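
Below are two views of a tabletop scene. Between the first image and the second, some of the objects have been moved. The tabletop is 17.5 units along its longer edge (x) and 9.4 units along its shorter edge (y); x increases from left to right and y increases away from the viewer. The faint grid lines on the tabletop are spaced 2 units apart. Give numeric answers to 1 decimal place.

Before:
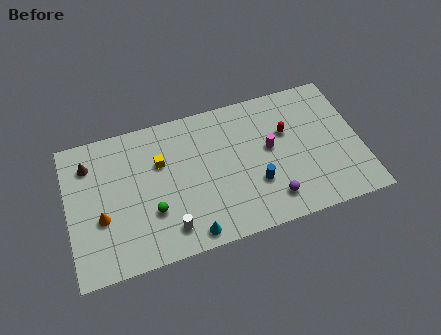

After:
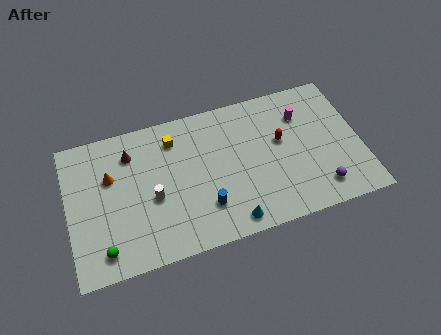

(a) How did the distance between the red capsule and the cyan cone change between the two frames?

-2.4

The distance was about 8.0 in the first image and 5.6 in the second, so they moved 2.4 units closer together.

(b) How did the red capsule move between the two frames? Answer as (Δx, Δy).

(-0.4, -0.5)

The red capsule started near (13.2, 6.0) and ended near (12.8, 5.5).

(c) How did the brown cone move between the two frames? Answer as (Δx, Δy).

(2.5, 0.0)

From the two frames, the brown cone sits at roughly (1.4, 7.3) before and (3.9, 7.3) after.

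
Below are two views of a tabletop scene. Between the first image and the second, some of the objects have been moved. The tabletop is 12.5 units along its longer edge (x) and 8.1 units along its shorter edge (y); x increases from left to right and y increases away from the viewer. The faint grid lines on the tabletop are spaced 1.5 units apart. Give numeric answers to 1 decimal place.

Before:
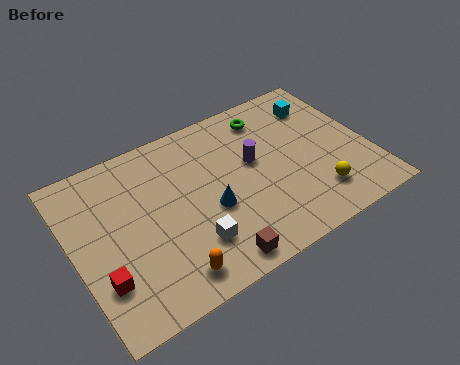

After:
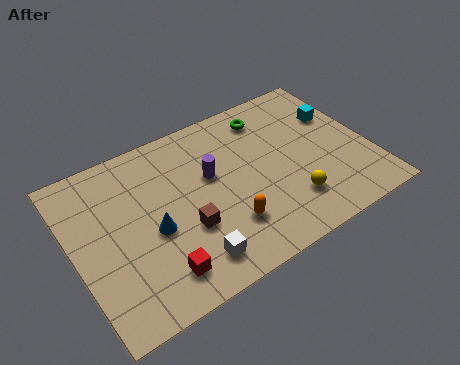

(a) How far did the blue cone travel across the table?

2.4

The blue cone moved from about (5.6, 3.3) to (3.2, 3.5), a distance of √(2.4² + 0.2²) ≈ 2.4.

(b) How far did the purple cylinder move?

1.8

From (7.7, 4.7) to (5.9, 4.9), the purple cylinder covered √(1.8² + 0.2²) ≈ 1.8 units.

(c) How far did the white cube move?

0.7

The white cube moved from about (4.6, 2.1) to (4.4, 1.4), a distance of √(0.2² + 0.7²) ≈ 0.7.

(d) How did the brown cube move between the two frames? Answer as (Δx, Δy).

(-0.8, 2.0)

The brown cube started near (5.3, 0.9) and ended near (4.5, 2.9).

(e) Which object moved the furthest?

the orange capsule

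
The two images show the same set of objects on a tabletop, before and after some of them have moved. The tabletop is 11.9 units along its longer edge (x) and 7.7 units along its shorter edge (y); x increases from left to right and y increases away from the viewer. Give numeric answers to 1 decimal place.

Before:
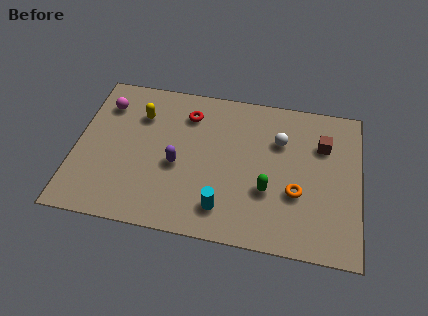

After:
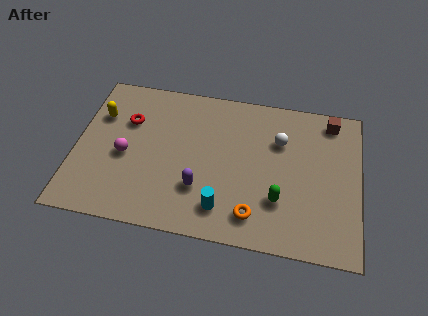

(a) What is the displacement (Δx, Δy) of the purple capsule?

(1.0, -1.0)

The purple capsule was at about (4.3, 3.3) and moved to about (5.3, 2.3).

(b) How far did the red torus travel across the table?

2.6

From (4.6, 6.0) to (2.1, 5.2), the red torus covered √(2.5² + 0.8²) ≈ 2.6 units.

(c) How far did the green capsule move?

0.6

The green capsule was near (8.1, 2.7) before and (8.6, 2.3) after, so it travelled √(0.5² + 0.4²) ≈ 0.6 units.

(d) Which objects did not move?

the white sphere and the cyan cylinder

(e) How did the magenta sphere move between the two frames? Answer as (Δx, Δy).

(1.0, -2.5)

The magenta sphere started near (1.1, 5.9) and ended near (2.1, 3.4).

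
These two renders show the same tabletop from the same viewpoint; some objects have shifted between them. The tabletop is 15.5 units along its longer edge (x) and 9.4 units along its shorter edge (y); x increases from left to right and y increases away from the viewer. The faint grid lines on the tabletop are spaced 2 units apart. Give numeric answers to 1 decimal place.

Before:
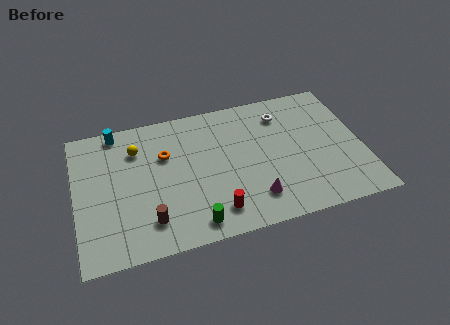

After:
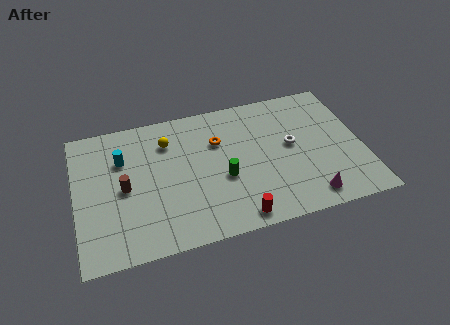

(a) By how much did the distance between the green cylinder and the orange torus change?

-2.5

They were about 5.1 units apart before and 2.6 after — 2.5 units closer together.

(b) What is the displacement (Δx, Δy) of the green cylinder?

(1.8, 2.6)

The green cylinder was at about (6.1, 1.2) and moved to about (7.9, 3.8).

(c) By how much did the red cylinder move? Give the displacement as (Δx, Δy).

(1.1, -0.7)

The red cylinder started near (7.3, 1.7) and ended near (8.4, 1.0).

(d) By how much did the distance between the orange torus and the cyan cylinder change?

+1.8

The distance was about 3.4 in the first image and 5.2 in the second, so they moved 1.8 units further apart.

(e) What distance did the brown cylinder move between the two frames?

2.8

The brown cylinder moved from about (3.8, 2.0) to (2.6, 4.5), a distance of √(1.2² + 2.5²) ≈ 2.8.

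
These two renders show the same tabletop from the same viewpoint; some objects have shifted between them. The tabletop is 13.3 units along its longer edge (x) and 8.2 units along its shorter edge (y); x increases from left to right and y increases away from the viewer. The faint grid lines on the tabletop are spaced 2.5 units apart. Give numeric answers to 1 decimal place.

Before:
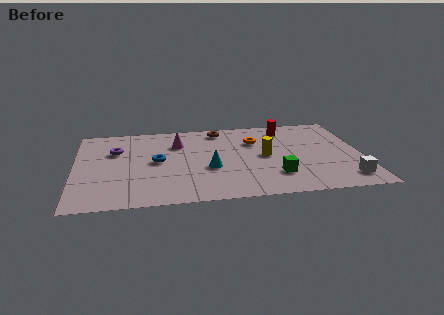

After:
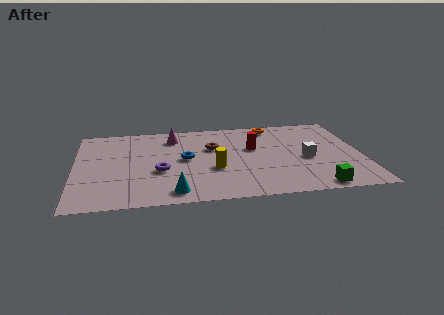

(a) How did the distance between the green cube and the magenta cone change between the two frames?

+2.8

Before: roughly 5.8 units apart; after: 8.6. That's 2.8 units further apart.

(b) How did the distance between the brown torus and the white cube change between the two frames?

-3.4

They were about 8.0 units apart before and 4.6 after — 3.4 units closer together.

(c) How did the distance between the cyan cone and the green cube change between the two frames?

+3.3

Before: roughly 3.2 units apart; after: 6.5. That's 3.3 units further apart.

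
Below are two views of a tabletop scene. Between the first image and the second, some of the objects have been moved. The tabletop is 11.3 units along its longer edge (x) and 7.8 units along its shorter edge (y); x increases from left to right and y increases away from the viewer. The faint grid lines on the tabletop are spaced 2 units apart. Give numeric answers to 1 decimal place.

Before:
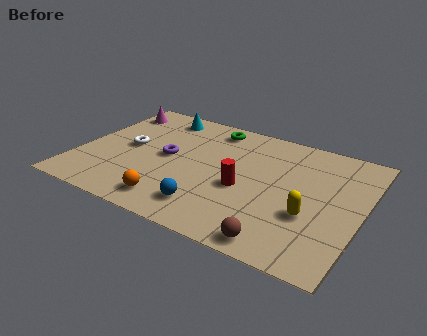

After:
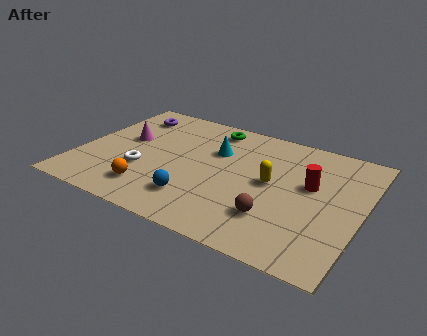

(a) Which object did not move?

the green torus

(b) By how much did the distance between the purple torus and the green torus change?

+0.4

Before: roughly 3.0 units apart; after: 3.4. That's 0.4 units further apart.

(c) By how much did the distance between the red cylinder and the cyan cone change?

-1.3

They were about 5.2 units apart before and 3.9 after — 1.3 units closer together.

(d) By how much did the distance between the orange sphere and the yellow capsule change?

-0.3

The distance was about 5.4 in the first image and 5.1 in the second, so they moved 0.3 units closer together.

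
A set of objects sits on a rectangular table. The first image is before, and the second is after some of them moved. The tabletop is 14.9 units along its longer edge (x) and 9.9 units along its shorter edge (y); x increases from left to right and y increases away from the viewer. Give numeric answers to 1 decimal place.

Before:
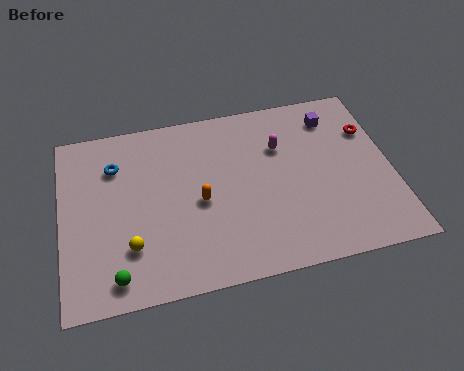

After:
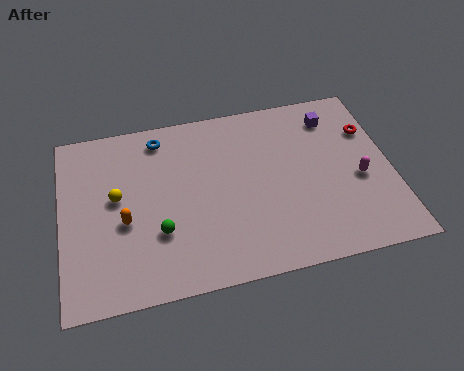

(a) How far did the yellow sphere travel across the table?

2.8

From (3.0, 2.7) to (2.5, 5.5), the yellow sphere covered √(0.5² + 2.8²) ≈ 2.8 units.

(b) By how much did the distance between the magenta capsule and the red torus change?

-1.3

The distance was about 4.1 in the first image and 2.8 in the second, so they moved 1.3 units closer together.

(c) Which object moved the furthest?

the magenta capsule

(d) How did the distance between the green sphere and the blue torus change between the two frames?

-0.7

Before: roughly 6.0 units apart; after: 5.3. That's 0.7 units closer together.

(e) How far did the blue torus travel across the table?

2.4

The blue torus moved from about (2.5, 7.3) to (4.6, 8.5), a distance of √(2.1² + 1.2²) ≈ 2.4.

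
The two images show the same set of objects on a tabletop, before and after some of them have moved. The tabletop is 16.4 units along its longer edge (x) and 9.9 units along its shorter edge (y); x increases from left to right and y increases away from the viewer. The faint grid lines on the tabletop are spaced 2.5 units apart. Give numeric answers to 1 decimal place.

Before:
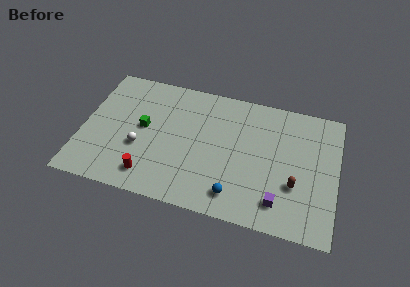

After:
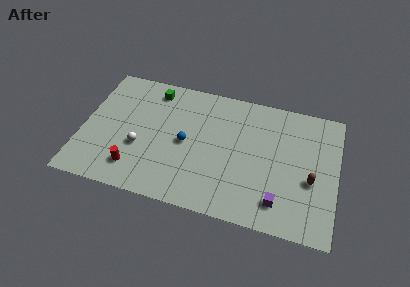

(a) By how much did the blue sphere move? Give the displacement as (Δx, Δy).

(-3.4, 3.1)

The blue sphere started near (10.1, 1.7) and ended near (6.7, 4.8).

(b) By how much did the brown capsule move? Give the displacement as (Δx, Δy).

(1.0, 0.6)

From the two frames, the brown capsule sits at roughly (13.8, 3.4) before and (14.8, 4.0) after.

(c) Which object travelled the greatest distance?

the blue sphere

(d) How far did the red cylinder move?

1.0

The red cylinder was near (4.6, 1.7) before and (3.6, 2.0) after, so it travelled √(1.0² + 0.3²) ≈ 1.0 units.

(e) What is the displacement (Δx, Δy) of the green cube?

(0.4, 3.1)

The green cube was at about (3.9, 5.3) and moved to about (4.3, 8.4).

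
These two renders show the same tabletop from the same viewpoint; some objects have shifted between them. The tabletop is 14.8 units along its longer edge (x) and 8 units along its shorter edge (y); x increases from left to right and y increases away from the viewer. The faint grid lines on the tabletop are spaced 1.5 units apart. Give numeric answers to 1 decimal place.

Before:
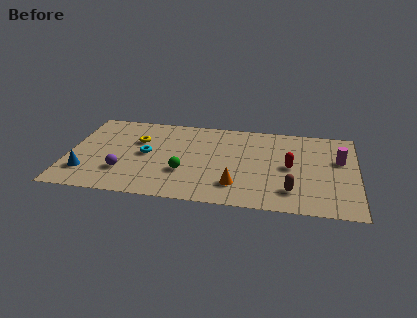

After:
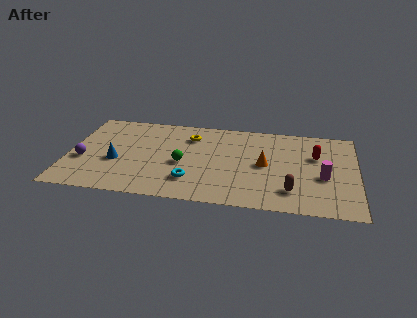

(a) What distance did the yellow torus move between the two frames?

2.8

From (3.5, 5.3) to (6.2, 6.1), the yellow torus covered √(2.7² + 0.8²) ≈ 2.8 units.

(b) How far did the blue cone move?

1.9

The blue cone moved from about (1.0, 2.0) to (2.5, 3.2), a distance of √(1.5² + 1.2²) ≈ 1.9.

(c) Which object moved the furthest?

the cyan torus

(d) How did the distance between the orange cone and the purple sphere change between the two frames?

+3.5

They were about 5.8 units apart before and 9.3 after — 3.5 units further apart.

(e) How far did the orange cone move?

2.5

From (8.7, 1.9) to (10.1, 4.0), the orange cone covered √(1.4² + 2.1²) ≈ 2.5 units.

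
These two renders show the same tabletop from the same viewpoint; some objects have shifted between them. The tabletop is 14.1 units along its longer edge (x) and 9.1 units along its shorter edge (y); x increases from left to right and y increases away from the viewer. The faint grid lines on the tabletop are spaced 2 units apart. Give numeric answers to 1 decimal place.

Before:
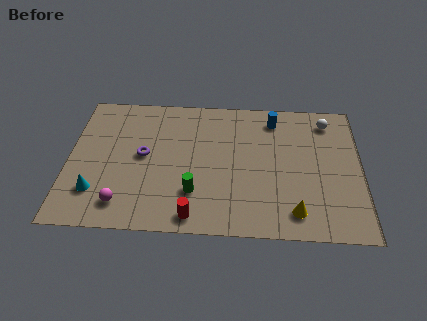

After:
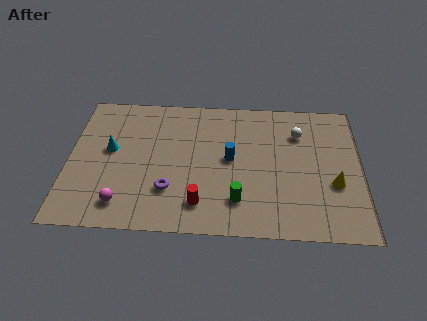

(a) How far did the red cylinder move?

0.9

The red cylinder moved from about (6.1, 1.0) to (6.4, 1.8), a distance of √(0.3² + 0.8²) ≈ 0.9.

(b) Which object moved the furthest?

the blue cylinder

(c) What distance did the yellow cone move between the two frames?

2.7

The yellow cone was near (10.9, 1.5) before and (12.8, 3.4) after, so it travelled √(1.9² + 1.9²) ≈ 2.7 units.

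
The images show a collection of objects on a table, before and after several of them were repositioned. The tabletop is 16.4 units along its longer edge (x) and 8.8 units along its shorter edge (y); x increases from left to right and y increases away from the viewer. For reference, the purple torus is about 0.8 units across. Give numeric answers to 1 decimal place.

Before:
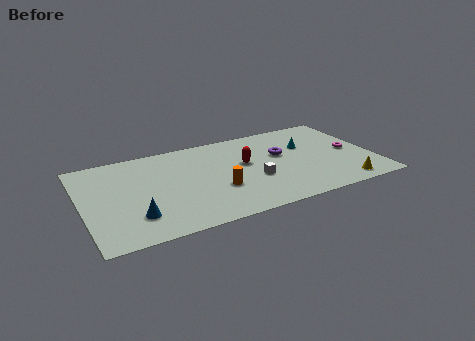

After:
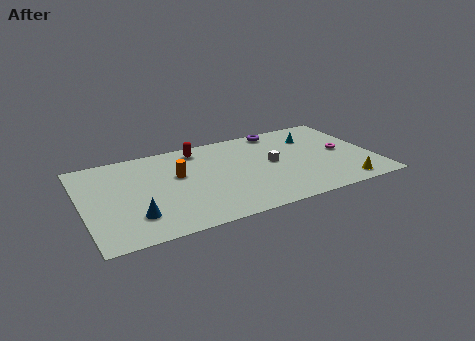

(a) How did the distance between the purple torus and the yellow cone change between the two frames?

+2.2

They were about 5.2 units apart before and 7.4 after — 2.2 units further apart.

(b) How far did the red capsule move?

3.4

From (9.2, 5.1) to (6.8, 7.5), the red capsule covered √(2.4² + 2.4²) ≈ 3.4 units.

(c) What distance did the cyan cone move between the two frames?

0.9

The cyan cone moved from about (12.8, 5.7) to (13.3, 6.5), a distance of √(0.5² + 0.8²) ≈ 0.9.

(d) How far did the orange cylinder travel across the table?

3.0

The orange cylinder was near (7.4, 3.1) before and (5.4, 5.3) after, so it travelled √(2.0² + 2.2²) ≈ 3.0 units.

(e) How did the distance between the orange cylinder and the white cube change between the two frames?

+3.2

Before: roughly 2.1 units apart; after: 5.3. That's 3.2 units further apart.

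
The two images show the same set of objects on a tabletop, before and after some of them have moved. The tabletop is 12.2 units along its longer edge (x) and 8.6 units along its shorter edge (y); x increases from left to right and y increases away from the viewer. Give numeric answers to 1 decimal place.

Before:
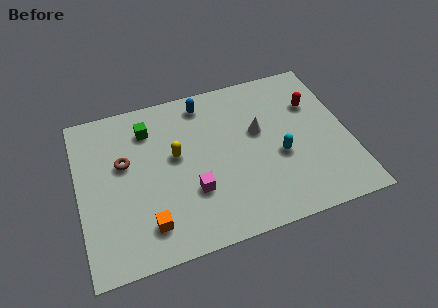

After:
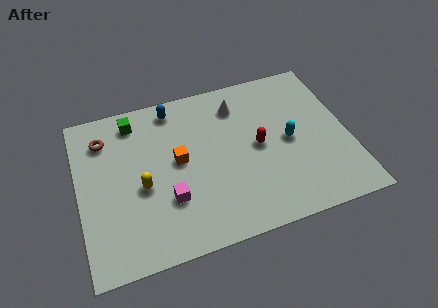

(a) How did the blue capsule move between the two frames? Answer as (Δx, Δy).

(-1.4, 0.1)

From the two frames, the blue capsule sits at roughly (5.9, 7.4) before and (4.5, 7.5) after.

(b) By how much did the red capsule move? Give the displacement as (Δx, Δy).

(-2.7, -1.6)

The red capsule started near (10.8, 5.9) and ended near (8.1, 4.3).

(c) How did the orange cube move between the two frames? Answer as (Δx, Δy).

(1.6, 2.9)

The orange cube started near (2.9, 1.7) and ended near (4.5, 4.6).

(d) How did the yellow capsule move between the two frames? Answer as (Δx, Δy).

(-1.6, -1.2)

The yellow capsule started near (4.4, 4.9) and ended near (2.8, 3.7).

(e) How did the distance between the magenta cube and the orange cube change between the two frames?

-0.4

The distance was about 2.4 in the first image and 2.0 in the second, so they moved 0.4 units closer together.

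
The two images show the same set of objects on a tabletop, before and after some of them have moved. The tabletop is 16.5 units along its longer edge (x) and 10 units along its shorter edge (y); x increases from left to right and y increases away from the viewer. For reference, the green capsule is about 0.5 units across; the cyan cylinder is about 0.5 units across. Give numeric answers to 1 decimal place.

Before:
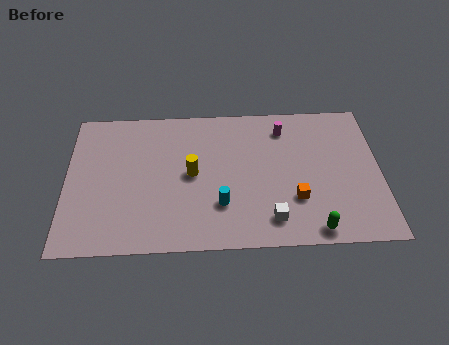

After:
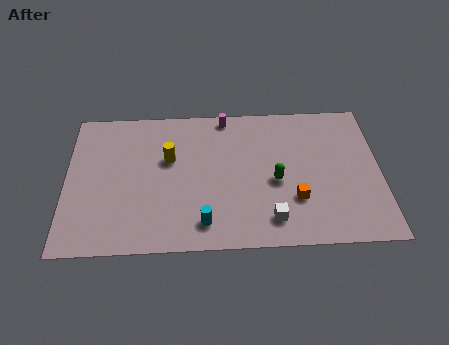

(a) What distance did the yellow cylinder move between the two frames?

1.6

The yellow cylinder was near (6.6, 5.1) before and (5.4, 6.2) after, so it travelled √(1.2² + 1.1²) ≈ 1.6 units.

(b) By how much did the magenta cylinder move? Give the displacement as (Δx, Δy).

(-3.1, 1.0)

The magenta cylinder was at about (11.5, 8.1) and moved to about (8.4, 9.1).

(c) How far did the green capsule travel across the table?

3.9

The green capsule moved from about (12.9, 1.0) to (11.0, 4.4), a distance of √(1.9² + 3.4²) ≈ 3.9.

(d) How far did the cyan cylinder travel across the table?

1.5

The cyan cylinder was near (8.1, 2.9) before and (7.2, 1.7) after, so it travelled √(0.9² + 1.2²) ≈ 1.5 units.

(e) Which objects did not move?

the white cube and the orange cube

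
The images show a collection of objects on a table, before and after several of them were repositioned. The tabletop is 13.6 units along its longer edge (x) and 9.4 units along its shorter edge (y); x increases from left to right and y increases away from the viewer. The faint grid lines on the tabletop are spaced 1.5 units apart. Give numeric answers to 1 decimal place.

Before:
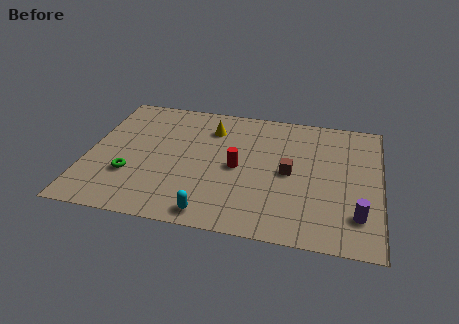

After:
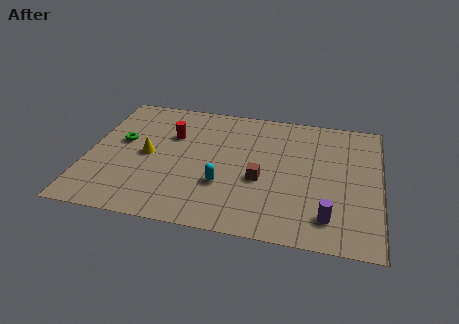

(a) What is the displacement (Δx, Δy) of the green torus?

(-0.6, 2.4)

The green torus was at about (2.1, 3.0) and moved to about (1.5, 5.4).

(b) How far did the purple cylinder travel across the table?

1.4

From (12.6, 2.2) to (11.3, 1.8), the purple cylinder covered √(1.3² + 0.4²) ≈ 1.4 units.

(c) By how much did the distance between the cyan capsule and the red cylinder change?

+0.5

They were about 3.6 units apart before and 4.1 after — 0.5 units further apart.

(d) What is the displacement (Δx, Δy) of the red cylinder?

(-3.2, 1.8)

From the two frames, the red cylinder sits at roughly (7.0, 4.5) before and (3.8, 6.3) after.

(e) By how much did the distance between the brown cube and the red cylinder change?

+2.6

Before: roughly 2.4 units apart; after: 5.0. That's 2.6 units further apart.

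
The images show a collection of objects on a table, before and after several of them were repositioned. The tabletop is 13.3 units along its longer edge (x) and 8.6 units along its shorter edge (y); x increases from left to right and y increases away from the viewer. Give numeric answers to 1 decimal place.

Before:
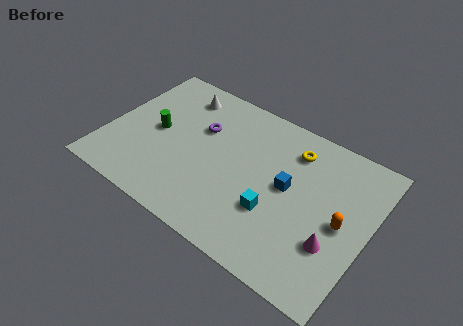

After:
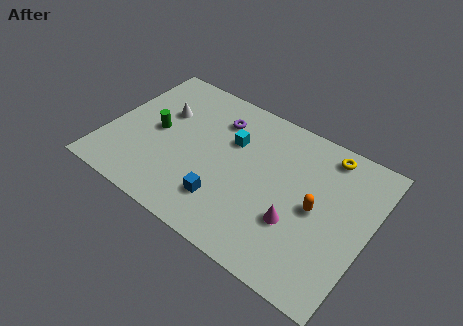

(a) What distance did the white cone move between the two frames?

1.6

The white cone was near (3.1, 7.1) before and (2.5, 5.6) after, so it travelled √(0.6² + 1.5²) ≈ 1.6 units.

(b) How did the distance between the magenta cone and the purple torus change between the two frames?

-1.8

They were about 7.8 units apart before and 6.0 after — 1.8 units closer together.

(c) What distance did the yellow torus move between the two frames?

1.7

From (9.1, 6.8) to (10.7, 7.5), the yellow torus covered √(1.6² + 0.7²) ≈ 1.7 units.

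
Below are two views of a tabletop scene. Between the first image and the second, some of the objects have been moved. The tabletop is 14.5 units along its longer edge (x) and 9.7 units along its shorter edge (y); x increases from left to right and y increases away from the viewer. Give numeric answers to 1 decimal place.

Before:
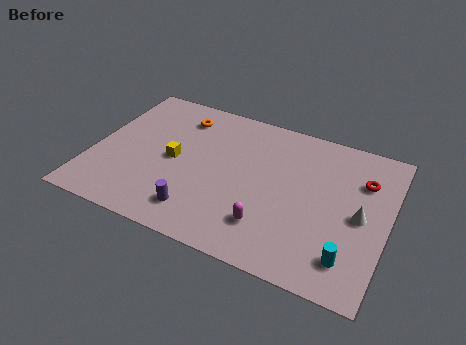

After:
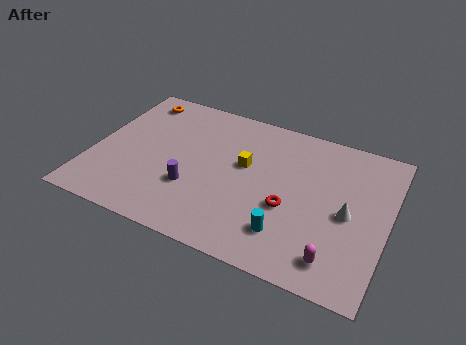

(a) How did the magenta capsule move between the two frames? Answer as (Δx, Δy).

(3.3, -0.7)

The magenta capsule started near (9.0, 2.3) and ended near (12.3, 1.6).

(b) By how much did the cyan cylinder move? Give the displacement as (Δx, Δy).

(-3.0, 0.3)

The cyan cylinder started near (12.9, 1.9) and ended near (9.9, 2.2).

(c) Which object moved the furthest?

the red torus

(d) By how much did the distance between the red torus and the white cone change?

+0.6

Before: roughly 2.3 units apart; after: 2.9. That's 0.6 units further apart.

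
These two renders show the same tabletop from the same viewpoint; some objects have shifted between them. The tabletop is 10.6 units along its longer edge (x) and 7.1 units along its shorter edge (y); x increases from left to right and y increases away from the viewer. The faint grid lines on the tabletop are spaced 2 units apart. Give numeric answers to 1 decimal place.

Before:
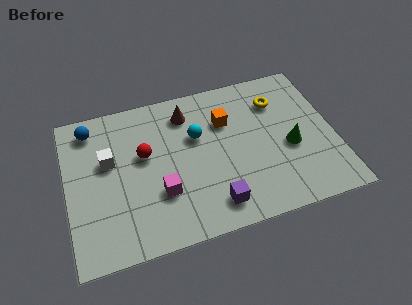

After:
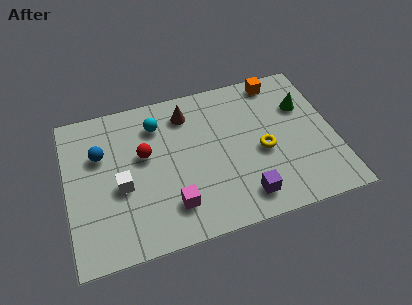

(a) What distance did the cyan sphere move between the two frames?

1.8

From (5.2, 4.5) to (3.7, 5.5), the cyan sphere covered √(1.5² + 1.0²) ≈ 1.8 units.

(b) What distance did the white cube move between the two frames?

1.4

The white cube moved from about (1.7, 4.3) to (2.1, 3.0), a distance of √(0.4² + 1.3²) ≈ 1.4.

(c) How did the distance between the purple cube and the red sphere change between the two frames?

+0.9

The distance was about 3.9 in the first image and 4.8 in the second, so they moved 0.9 units further apart.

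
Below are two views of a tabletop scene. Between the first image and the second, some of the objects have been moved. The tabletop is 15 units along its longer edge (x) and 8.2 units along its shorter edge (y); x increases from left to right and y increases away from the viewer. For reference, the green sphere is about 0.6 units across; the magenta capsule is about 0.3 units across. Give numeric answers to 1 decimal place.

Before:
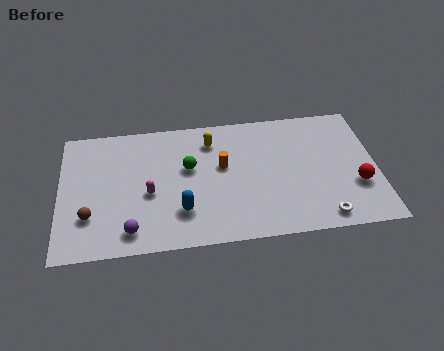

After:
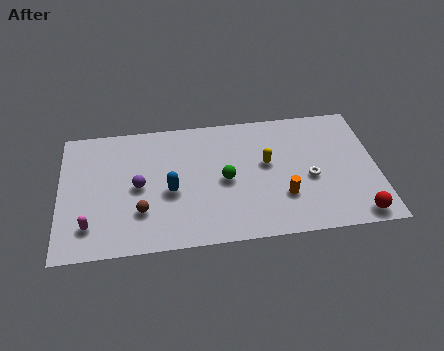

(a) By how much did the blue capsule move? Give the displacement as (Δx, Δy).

(-0.5, 1.3)

The blue capsule was at about (5.7, 2.2) and moved to about (5.2, 3.5).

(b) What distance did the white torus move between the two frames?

2.5

From (12.3, 1.0) to (11.8, 3.5), the white torus covered √(0.5² + 2.5²) ≈ 2.5 units.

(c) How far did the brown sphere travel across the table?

2.4

From (1.4, 2.4) to (3.8, 2.4), the brown sphere covered √(2.4² + 0.0²) ≈ 2.4 units.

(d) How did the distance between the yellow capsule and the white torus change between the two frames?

-5.2

Before: roughly 7.5 units apart; after: 2.3. That's 5.2 units closer together.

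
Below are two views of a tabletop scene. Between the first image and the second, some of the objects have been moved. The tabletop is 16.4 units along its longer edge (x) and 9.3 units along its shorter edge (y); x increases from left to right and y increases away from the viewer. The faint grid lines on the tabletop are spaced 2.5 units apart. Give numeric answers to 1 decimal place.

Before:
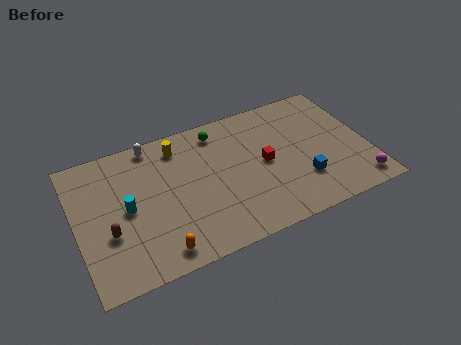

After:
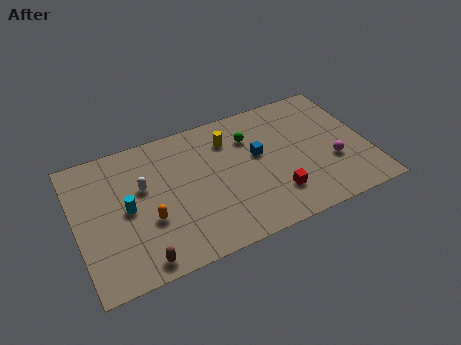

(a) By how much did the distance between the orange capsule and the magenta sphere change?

-0.9

They were about 11.3 units apart before and 10.4 after — 0.9 units closer together.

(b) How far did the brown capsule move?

2.8

From (1.7, 3.4) to (3.2, 1.0), the brown capsule covered √(1.5² + 2.4²) ≈ 2.8 units.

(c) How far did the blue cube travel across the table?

3.5

The blue cube was near (12.5, 2.7) before and (10.3, 5.4) after, so it travelled √(2.2² + 2.7²) ≈ 3.5 units.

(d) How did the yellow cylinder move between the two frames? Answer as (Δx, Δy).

(2.8, -0.6)

The yellow cylinder started near (6.0, 7.7) and ended near (8.8, 7.1).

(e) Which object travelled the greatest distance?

the blue cube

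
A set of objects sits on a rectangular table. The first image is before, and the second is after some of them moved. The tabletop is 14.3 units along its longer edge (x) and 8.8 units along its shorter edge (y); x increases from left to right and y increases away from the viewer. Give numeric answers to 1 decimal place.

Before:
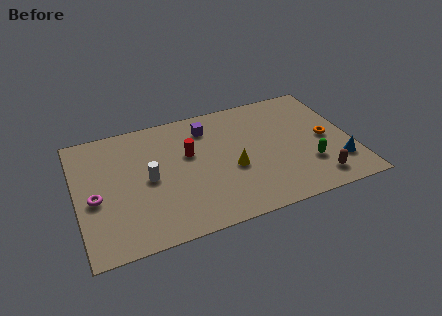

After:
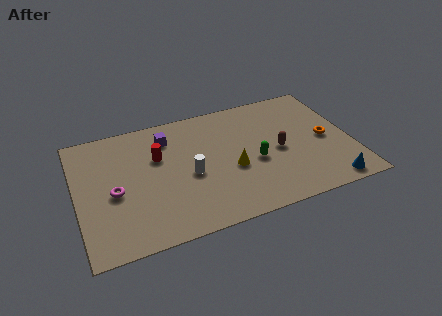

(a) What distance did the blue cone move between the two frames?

1.4

From (13.4, 2.2) to (12.8, 0.9), the blue cone covered √(0.6² + 1.3²) ≈ 1.4 units.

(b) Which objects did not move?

the orange torus and the yellow cone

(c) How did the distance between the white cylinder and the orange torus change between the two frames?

-2.1

The distance was about 9.3 in the first image and 7.2 in the second, so they moved 2.1 units closer together.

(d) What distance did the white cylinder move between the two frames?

2.1

From (3.7, 4.3) to (5.8, 3.9), the white cylinder covered √(2.1² + 0.4²) ≈ 2.1 units.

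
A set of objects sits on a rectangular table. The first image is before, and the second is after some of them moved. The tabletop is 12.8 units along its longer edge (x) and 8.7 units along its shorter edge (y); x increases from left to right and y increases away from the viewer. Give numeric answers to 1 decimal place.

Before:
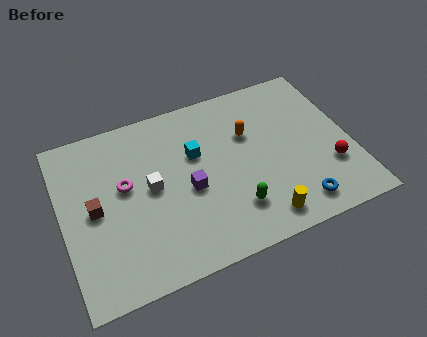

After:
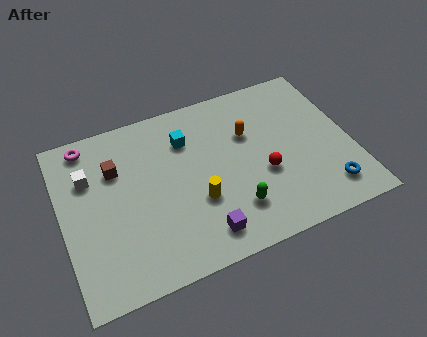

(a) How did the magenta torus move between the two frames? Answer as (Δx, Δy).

(-1.4, 2.7)

The magenta torus started near (2.8, 5.0) and ended near (1.4, 7.7).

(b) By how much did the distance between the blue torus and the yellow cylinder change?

+4.2

Before: roughly 1.6 units apart; after: 5.8. That's 4.2 units further apart.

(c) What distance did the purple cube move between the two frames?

2.4

The purple cube moved from about (5.5, 3.8) to (5.8, 1.4), a distance of √(0.3² + 2.4²) ≈ 2.4.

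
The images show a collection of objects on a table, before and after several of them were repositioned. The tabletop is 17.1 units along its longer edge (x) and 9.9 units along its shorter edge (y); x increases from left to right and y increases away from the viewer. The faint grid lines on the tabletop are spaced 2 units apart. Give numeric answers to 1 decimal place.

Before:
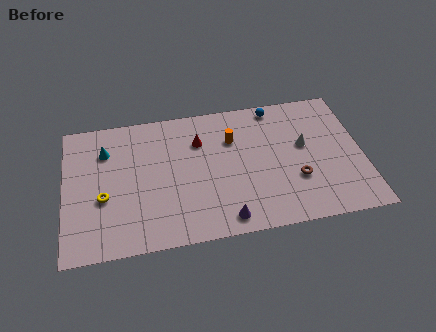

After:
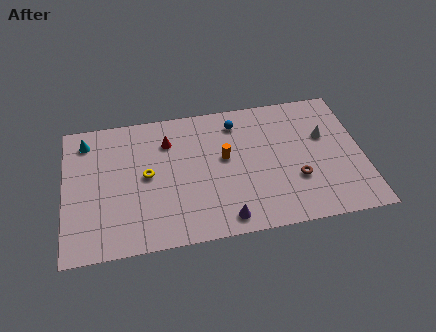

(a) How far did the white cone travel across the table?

1.3

The white cone moved from about (13.8, 5.7) to (15.0, 6.2), a distance of √(1.2² + 0.5²) ≈ 1.3.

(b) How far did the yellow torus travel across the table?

2.8

From (2.2, 3.9) to (4.7, 5.1), the yellow torus covered √(2.5² + 1.2²) ≈ 2.8 units.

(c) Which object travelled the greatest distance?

the yellow torus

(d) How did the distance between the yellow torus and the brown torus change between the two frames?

-2.3

The distance was about 11.0 in the first image and 8.7 in the second, so they moved 2.3 units closer together.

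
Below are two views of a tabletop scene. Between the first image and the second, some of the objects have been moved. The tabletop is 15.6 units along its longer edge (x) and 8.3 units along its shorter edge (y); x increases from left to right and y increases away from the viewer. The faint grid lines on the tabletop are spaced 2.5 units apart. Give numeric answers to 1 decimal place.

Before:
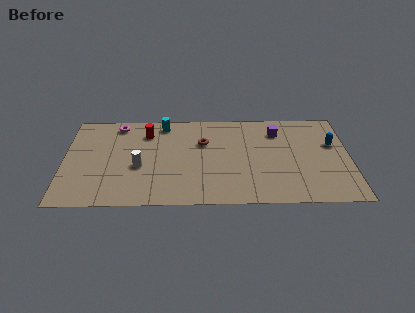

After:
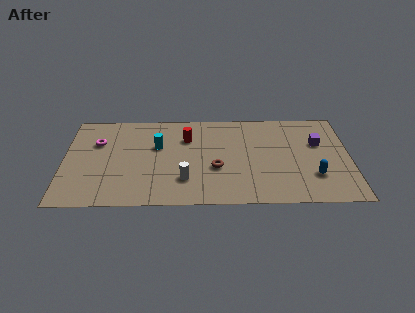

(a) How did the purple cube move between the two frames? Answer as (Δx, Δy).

(2.2, -1.1)

The purple cube was at about (11.7, 6.4) and moved to about (13.9, 5.3).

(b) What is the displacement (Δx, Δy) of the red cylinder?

(2.2, -0.5)

The red cylinder was at about (4.5, 6.4) and moved to about (6.7, 5.9).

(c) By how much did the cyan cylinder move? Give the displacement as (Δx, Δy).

(-0.3, -2.0)

The cyan cylinder was at about (5.4, 7.2) and moved to about (5.1, 5.2).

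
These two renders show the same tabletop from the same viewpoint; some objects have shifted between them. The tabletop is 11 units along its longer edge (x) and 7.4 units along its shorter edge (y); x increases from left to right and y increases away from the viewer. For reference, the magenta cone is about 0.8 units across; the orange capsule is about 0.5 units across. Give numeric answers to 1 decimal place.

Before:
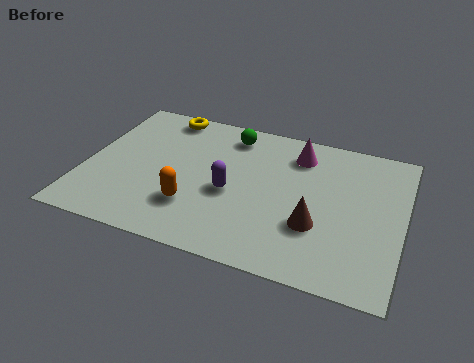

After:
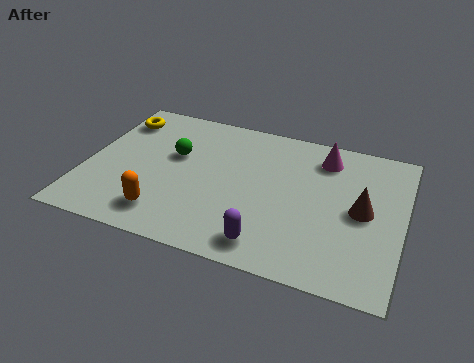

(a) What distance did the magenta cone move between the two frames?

0.9

The magenta cone moved from about (7.2, 5.9) to (8.1, 6.0), a distance of √(0.9² + 0.1²) ≈ 0.9.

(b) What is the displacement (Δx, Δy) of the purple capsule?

(1.5, -2.1)

The purple capsule started near (5.1, 3.2) and ended near (6.6, 1.1).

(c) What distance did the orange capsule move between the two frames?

1.1

From (3.9, 2.1) to (3.0, 1.4), the orange capsule covered √(0.9² + 0.7²) ≈ 1.1 units.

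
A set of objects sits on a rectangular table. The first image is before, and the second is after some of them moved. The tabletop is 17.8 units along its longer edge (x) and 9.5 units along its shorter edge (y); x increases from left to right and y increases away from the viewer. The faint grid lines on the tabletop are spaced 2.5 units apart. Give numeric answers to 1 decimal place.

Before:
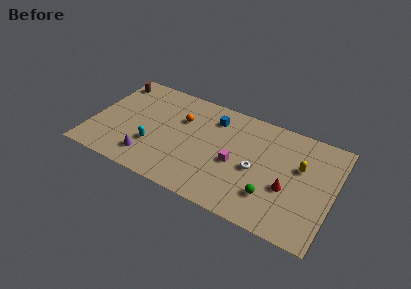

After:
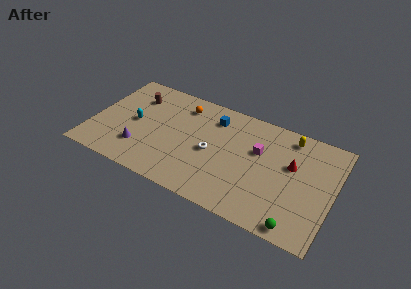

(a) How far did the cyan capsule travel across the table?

2.3

The cyan capsule moved from about (4.7, 3.1) to (3.1, 4.7), a distance of √(1.6² + 1.6²) ≈ 2.3.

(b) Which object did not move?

the blue cube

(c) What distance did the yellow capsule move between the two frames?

2.5

From (15.3, 5.9) to (14.3, 8.2), the yellow capsule covered √(1.0² + 2.3²) ≈ 2.5 units.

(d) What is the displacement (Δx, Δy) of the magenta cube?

(1.5, 1.8)

From the two frames, the magenta cube sits at roughly (10.7, 4.2) before and (12.2, 6.0) after.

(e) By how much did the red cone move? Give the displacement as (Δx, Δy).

(0.1, 2.1)

The red cone started near (14.6, 3.7) and ended near (14.7, 5.8).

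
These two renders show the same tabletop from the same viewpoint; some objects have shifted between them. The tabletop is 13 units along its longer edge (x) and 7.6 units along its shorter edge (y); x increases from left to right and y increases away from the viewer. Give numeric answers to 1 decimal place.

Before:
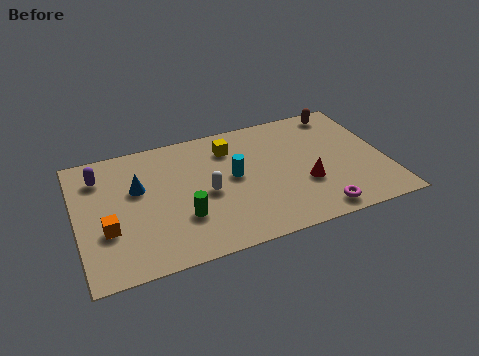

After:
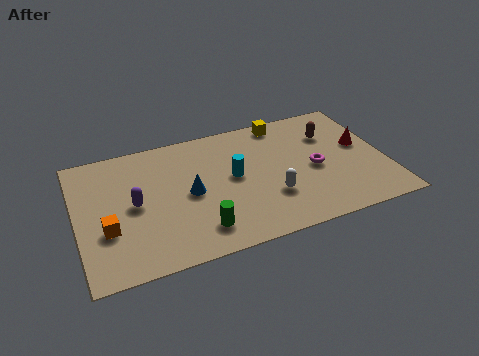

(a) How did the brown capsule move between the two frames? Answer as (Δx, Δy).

(-0.6, -1.3)

The brown capsule started near (11.5, 6.7) and ended near (10.9, 5.4).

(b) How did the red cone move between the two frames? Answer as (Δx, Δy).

(2.6, 1.6)

The red cone started near (9.5, 2.7) and ended near (12.1, 4.3).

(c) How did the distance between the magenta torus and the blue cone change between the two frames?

-2.8

They were about 8.1 units apart before and 5.3 after — 2.8 units closer together.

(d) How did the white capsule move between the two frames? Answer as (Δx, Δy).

(2.6, -1.1)

From the two frames, the white capsule sits at roughly (5.4, 3.5) before and (8.0, 2.4) after.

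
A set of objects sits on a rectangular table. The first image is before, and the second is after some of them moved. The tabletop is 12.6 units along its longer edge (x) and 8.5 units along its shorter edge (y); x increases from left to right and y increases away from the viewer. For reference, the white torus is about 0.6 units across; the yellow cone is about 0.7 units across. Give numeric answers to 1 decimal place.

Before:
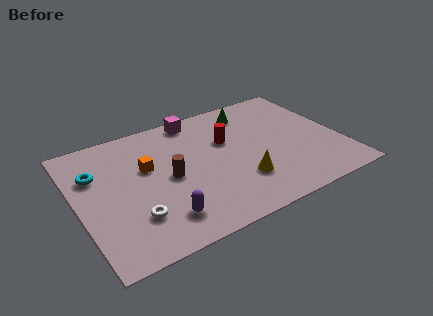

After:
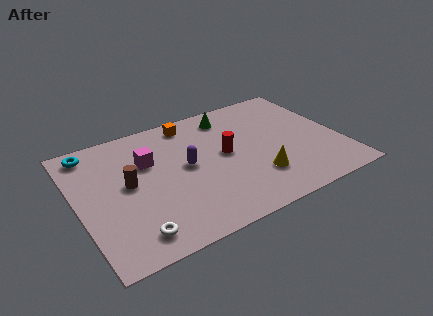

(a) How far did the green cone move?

1.0

The green cone was near (8.7, 7.0) before and (7.7, 7.1) after, so it travelled √(1.0² + 0.1²) ≈ 1.0 units.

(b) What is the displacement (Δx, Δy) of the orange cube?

(2.4, 2.2)

The orange cube was at about (3.4, 5.2) and moved to about (5.8, 7.4).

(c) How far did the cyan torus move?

1.6

The cyan torus moved from about (1.0, 5.8) to (1.0, 7.4), a distance of √(0.0² + 1.6²) ≈ 1.6.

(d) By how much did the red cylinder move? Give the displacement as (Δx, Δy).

(-0.2, -0.9)

From the two frames, the red cylinder sits at roughly (7.3, 5.4) before and (7.1, 4.5) after.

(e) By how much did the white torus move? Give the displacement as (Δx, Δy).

(-0.2, -1.0)

From the two frames, the white torus sits at roughly (2.4, 2.3) before and (2.2, 1.3) after.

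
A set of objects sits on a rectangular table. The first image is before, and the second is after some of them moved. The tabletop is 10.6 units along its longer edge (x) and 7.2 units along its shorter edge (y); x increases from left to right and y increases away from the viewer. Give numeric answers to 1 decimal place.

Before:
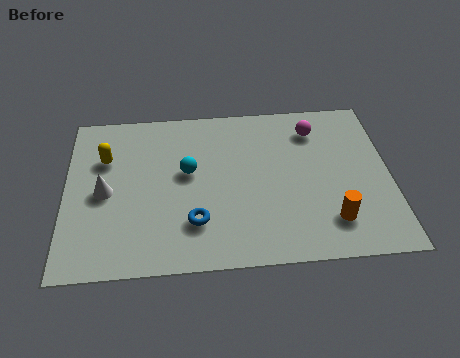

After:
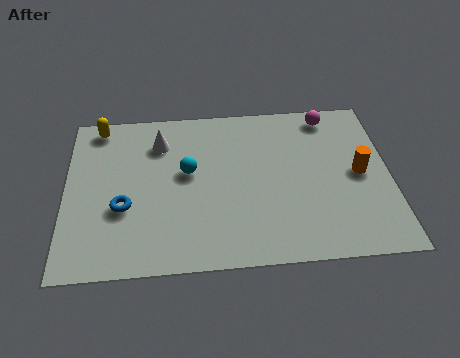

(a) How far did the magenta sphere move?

0.8

The magenta sphere was near (8.2, 5.7) before and (8.7, 6.3) after, so it travelled √(0.5² + 0.6²) ≈ 0.8 units.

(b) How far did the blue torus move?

2.4

The blue torus moved from about (4.2, 1.9) to (1.9, 2.7), a distance of √(2.3² + 0.8²) ≈ 2.4.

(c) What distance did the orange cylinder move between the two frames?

2.2

The orange cylinder was near (8.6, 1.6) before and (9.6, 3.6) after, so it travelled √(1.0² + 2.0²) ≈ 2.2 units.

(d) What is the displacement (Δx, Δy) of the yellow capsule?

(-0.2, 1.5)

The yellow capsule was at about (1.3, 4.9) and moved to about (1.1, 6.4).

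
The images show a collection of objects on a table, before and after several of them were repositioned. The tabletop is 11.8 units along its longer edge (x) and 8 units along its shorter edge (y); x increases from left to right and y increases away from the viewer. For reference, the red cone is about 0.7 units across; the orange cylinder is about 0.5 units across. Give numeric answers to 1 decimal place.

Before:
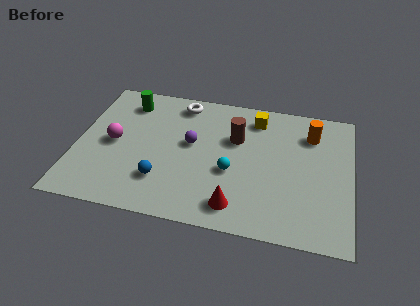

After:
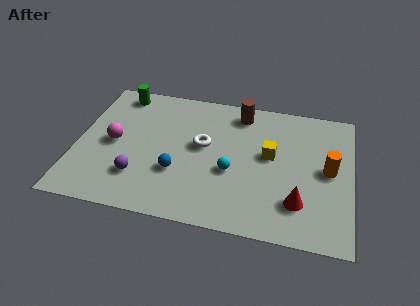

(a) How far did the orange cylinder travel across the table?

2.2

From (10.0, 6.1) to (10.8, 4.1), the orange cylinder covered √(0.8² + 2.0²) ≈ 2.2 units.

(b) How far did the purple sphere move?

3.2

From (4.9, 4.5) to (2.8, 2.1), the purple sphere covered √(2.1² + 2.4²) ≈ 3.2 units.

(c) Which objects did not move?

the cyan sphere and the magenta sphere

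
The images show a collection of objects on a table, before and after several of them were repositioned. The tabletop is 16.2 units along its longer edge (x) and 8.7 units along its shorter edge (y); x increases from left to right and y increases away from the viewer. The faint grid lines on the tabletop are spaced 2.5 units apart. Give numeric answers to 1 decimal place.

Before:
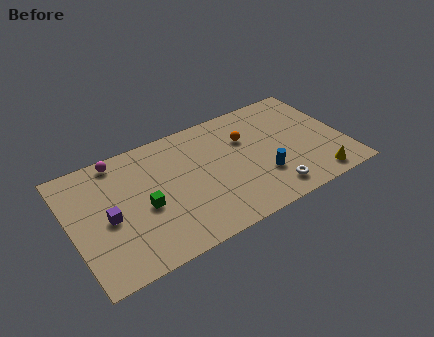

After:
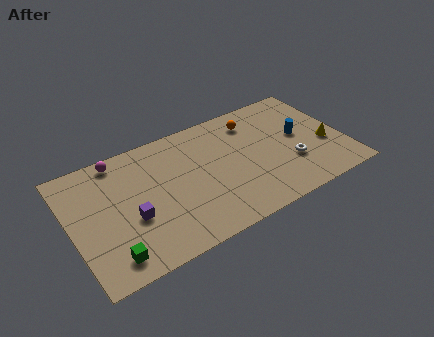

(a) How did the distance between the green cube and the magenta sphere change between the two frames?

+2.4

They were about 4.1 units apart before and 6.5 after — 2.4 units further apart.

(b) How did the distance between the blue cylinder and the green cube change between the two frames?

+5.3

The distance was about 7.0 in the first image and 12.3 in the second, so they moved 5.3 units further apart.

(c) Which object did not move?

the magenta sphere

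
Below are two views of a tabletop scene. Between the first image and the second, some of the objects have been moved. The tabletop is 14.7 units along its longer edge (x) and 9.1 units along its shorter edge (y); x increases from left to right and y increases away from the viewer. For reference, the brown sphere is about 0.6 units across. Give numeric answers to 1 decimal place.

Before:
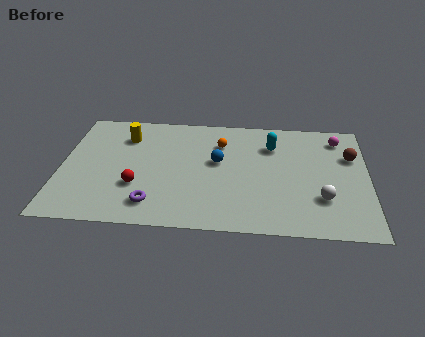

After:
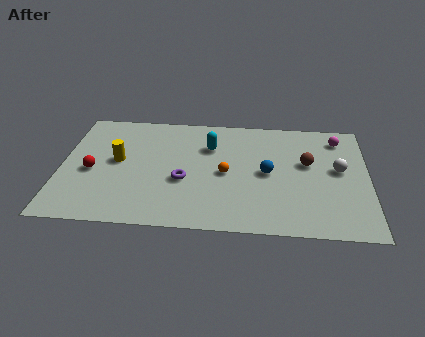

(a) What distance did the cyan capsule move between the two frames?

3.0

The cyan capsule moved from about (10.1, 6.7) to (7.1, 6.4), a distance of √(3.0² + 0.3²) ≈ 3.0.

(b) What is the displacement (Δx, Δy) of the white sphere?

(0.8, 2.3)

The white sphere was at about (12.5, 2.7) and moved to about (13.3, 5.0).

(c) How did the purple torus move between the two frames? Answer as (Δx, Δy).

(1.4, 1.9)

The purple torus started near (4.5, 1.7) and ended near (5.9, 3.6).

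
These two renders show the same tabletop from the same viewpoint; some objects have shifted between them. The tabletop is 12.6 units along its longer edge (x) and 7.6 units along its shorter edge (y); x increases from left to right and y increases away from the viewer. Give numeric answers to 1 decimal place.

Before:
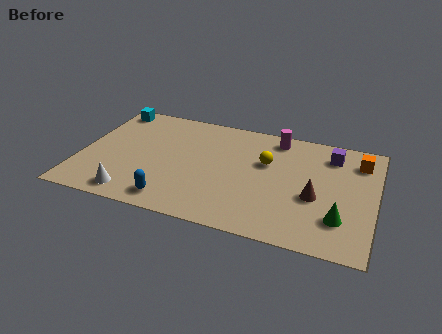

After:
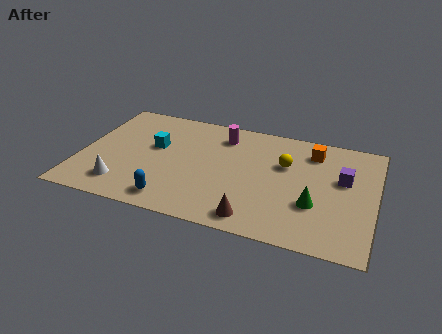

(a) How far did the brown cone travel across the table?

3.2

The brown cone was near (10.1, 3.1) before and (7.7, 1.0) after, so it travelled √(2.4² + 2.1²) ≈ 3.2 units.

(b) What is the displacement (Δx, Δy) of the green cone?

(-1.1, 0.6)

The green cone was at about (11.2, 2.0) and moved to about (10.1, 2.6).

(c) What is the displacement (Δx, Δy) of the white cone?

(-0.5, 0.5)

The white cone started near (2.5, 1.0) and ended near (2.0, 1.5).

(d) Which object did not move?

the blue capsule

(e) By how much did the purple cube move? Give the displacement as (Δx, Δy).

(0.6, -1.5)

The purple cube was at about (10.6, 6.1) and moved to about (11.2, 4.6).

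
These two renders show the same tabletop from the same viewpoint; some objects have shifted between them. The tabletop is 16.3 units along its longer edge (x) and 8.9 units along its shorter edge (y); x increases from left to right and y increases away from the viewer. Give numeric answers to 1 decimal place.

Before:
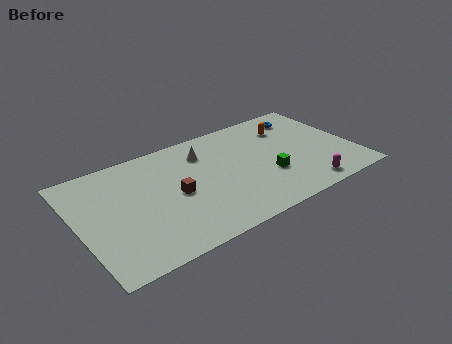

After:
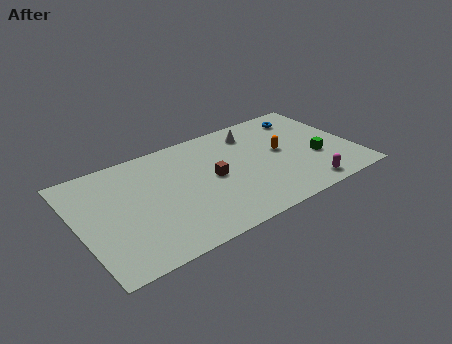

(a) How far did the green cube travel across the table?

3.0

The green cube was near (11.0, 3.1) before and (14.0, 3.3) after, so it travelled √(3.0² + 0.2²) ≈ 3.0 units.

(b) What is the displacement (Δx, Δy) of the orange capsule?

(-0.8, -1.9)

The orange capsule was at about (12.9, 6.7) and moved to about (12.1, 4.8).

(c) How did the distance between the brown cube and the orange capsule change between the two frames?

-3.5

The distance was about 7.7 in the first image and 4.2 in the second, so they moved 3.5 units closer together.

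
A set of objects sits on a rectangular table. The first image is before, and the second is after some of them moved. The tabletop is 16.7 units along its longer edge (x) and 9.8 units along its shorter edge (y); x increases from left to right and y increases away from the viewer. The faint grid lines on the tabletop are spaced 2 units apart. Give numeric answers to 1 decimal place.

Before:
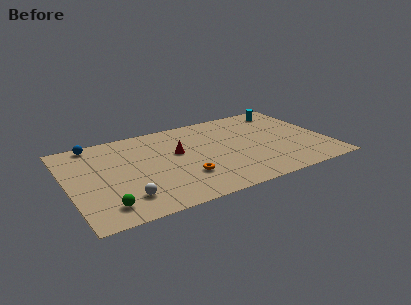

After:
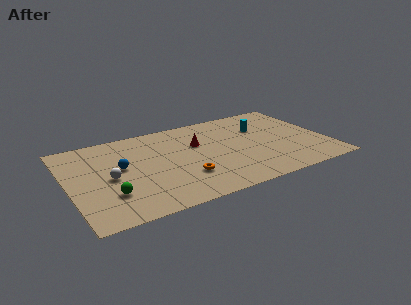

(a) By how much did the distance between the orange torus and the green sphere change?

-0.5

The distance was about 5.3 in the first image and 4.8 in the second, so they moved 0.5 units closer together.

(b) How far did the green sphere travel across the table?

1.2

The green sphere moved from about (2.0, 1.7) to (2.4, 2.8), a distance of √(0.4² + 1.1²) ≈ 1.2.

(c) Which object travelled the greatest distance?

the blue sphere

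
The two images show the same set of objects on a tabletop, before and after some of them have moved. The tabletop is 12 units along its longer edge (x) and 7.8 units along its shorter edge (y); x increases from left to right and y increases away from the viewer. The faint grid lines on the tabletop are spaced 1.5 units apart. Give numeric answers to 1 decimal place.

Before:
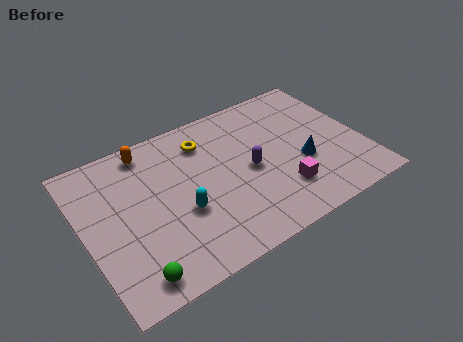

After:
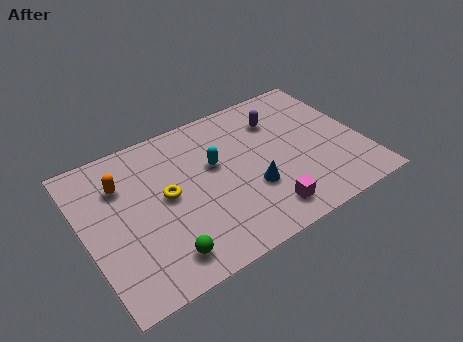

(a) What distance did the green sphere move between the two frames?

1.3

From (1.6, 1.0) to (2.9, 1.3), the green sphere covered √(1.3² + 0.3²) ≈ 1.3 units.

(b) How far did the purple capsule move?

2.6

The purple capsule was near (7.1, 3.7) before and (8.7, 5.8) after, so it travelled √(1.6² + 2.1²) ≈ 2.6 units.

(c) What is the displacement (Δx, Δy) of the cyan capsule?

(1.7, 1.7)

The cyan capsule was at about (4.0, 3.0) and moved to about (5.7, 4.7).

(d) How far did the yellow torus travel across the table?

2.8

The yellow torus moved from about (5.5, 6.1) to (3.5, 4.1), a distance of √(2.0² + 2.0²) ≈ 2.8.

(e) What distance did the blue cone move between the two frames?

2.3

The blue cone was near (9.3, 3.0) before and (7.0, 2.7) after, so it travelled √(2.3² + 0.3²) ≈ 2.3 units.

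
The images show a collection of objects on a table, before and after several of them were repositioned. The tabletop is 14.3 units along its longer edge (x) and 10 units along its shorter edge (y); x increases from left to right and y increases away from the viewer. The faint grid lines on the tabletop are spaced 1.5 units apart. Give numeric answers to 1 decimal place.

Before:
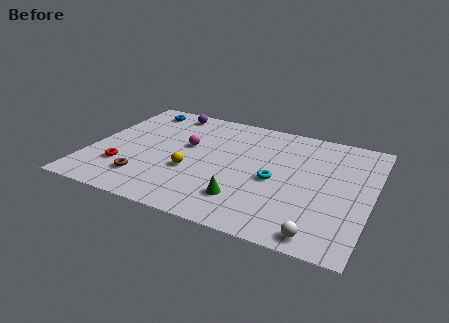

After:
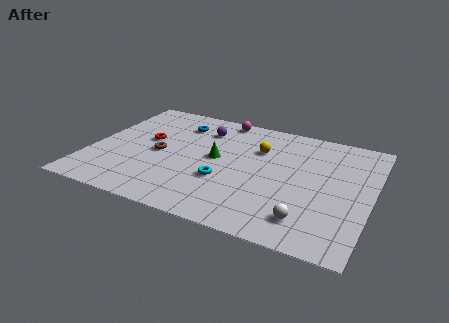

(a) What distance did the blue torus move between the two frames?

2.3

The blue torus was near (1.9, 8.6) before and (4.1, 7.8) after, so it travelled √(2.2² + 0.8²) ≈ 2.3 units.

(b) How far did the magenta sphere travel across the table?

3.5

From (4.8, 5.9) to (6.2, 9.1), the magenta sphere covered √(1.4² + 3.2²) ≈ 3.5 units.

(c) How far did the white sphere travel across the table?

1.1

From (12.1, 1.0) to (11.4, 1.9), the white sphere covered √(0.7² + 0.9²) ≈ 1.1 units.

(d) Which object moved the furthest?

the yellow sphere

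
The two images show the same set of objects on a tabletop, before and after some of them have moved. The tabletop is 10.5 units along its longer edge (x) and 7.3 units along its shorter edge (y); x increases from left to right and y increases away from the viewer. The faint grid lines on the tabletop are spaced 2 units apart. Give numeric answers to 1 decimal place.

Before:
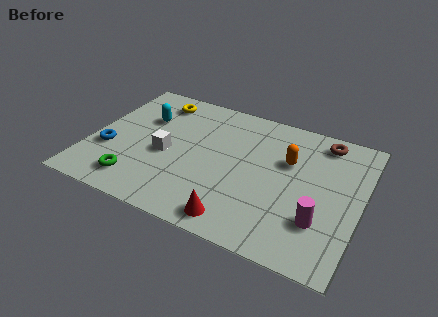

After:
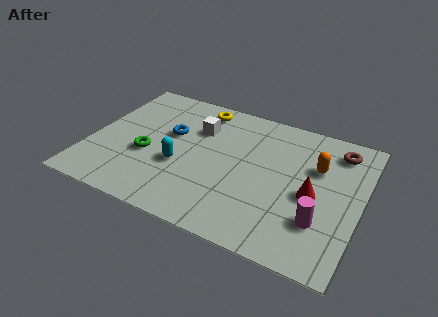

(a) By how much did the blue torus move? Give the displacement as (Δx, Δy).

(2.2, 1.8)

From the two frames, the blue torus sits at roughly (0.8, 2.6) before and (3.0, 4.4) after.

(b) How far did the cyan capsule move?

2.7

From (1.9, 4.9) to (3.6, 2.8), the cyan capsule covered √(1.7² + 2.1²) ≈ 2.7 units.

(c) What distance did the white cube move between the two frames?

2.1

The white cube moved from about (3.0, 3.2) to (4.0, 5.1), a distance of √(1.0² + 1.9²) ≈ 2.1.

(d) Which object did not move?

the magenta cylinder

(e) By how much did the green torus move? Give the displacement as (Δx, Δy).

(0.2, 1.6)

The green torus was at about (2.1, 1.3) and moved to about (2.3, 2.9).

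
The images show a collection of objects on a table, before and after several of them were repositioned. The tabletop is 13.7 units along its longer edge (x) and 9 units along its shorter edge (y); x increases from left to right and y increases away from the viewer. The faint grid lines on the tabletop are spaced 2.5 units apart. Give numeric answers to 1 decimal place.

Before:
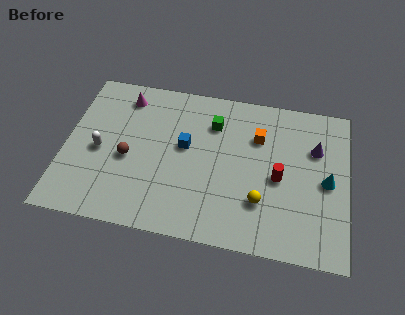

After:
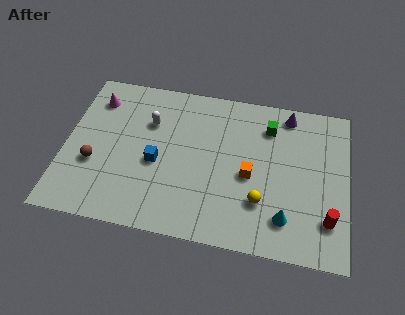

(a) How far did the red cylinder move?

3.1

From (10.4, 4.1) to (12.8, 2.2), the red cylinder covered √(2.4² + 1.9²) ≈ 3.1 units.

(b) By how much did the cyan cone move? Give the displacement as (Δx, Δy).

(-1.9, -2.4)

The cyan cone started near (12.7, 4.3) and ended near (10.8, 1.9).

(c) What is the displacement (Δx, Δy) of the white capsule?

(2.3, 2.1)

The white capsule started near (1.7, 4.1) and ended near (4.0, 6.2).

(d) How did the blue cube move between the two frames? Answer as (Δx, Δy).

(-1.3, -1.2)

The blue cube was at about (5.8, 5.1) and moved to about (4.5, 3.9).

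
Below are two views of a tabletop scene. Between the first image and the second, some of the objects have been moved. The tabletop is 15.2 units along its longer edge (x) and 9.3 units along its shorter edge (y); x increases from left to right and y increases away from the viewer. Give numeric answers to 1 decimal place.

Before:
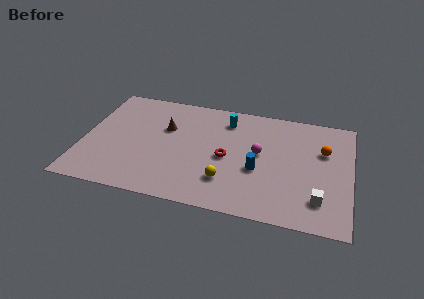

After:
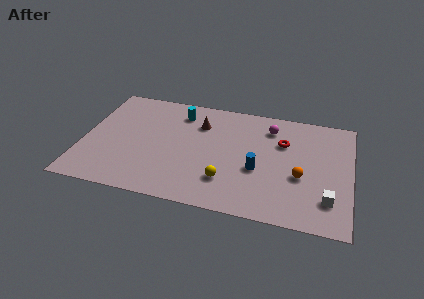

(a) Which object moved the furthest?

the red torus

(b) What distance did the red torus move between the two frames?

3.7

The red torus moved from about (8.2, 4.3) to (11.3, 6.3), a distance of √(3.1² + 2.0²) ≈ 3.7.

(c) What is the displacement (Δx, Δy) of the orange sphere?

(-1.2, -2.4)

The orange sphere started near (13.6, 6.1) and ended near (12.4, 3.7).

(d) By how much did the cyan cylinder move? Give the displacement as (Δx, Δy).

(-2.7, 0.0)

From the two frames, the cyan cylinder sits at roughly (8.0, 7.5) before and (5.3, 7.5) after.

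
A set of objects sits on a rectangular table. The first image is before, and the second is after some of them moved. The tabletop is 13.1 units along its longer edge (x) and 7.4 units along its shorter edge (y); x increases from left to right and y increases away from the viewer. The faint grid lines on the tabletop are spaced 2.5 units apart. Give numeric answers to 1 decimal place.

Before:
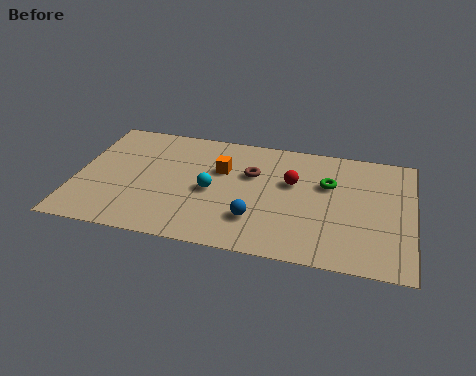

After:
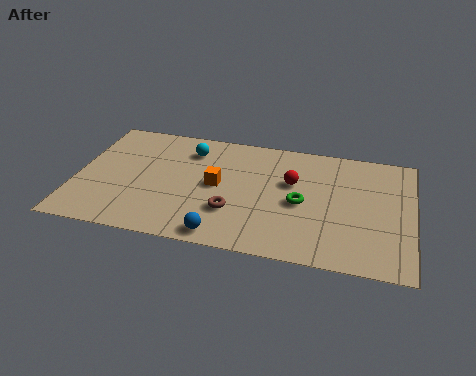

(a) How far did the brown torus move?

2.6

The brown torus was near (6.8, 4.8) before and (6.2, 2.3) after, so it travelled √(0.6² + 2.5²) ≈ 2.6 units.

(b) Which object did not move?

the red sphere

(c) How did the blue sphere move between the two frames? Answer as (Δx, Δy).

(-1.2, -1.2)

From the two frames, the blue sphere sits at roughly (7.1, 2.0) before and (5.9, 0.8) after.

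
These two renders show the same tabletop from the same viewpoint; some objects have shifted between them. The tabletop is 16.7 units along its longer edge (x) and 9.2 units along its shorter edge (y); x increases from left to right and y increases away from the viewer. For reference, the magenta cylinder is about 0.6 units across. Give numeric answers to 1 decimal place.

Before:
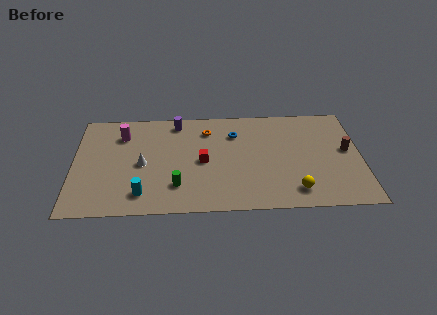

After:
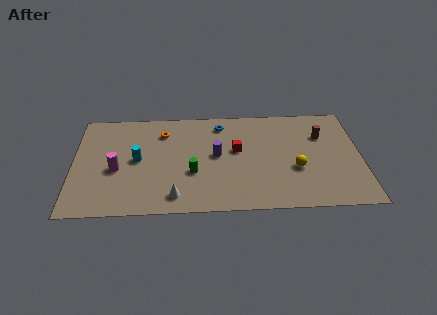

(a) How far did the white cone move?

3.5

The white cone was near (4.0, 4.3) before and (5.9, 1.4) after, so it travelled √(1.9² + 2.9²) ≈ 3.5 units.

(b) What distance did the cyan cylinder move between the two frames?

3.0

The cyan cylinder moved from about (4.0, 1.7) to (3.7, 4.7), a distance of √(0.3² + 3.0²) ≈ 3.0.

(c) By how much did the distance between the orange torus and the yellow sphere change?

+1.0

Before: roughly 7.5 units apart; after: 8.5. That's 1.0 units further apart.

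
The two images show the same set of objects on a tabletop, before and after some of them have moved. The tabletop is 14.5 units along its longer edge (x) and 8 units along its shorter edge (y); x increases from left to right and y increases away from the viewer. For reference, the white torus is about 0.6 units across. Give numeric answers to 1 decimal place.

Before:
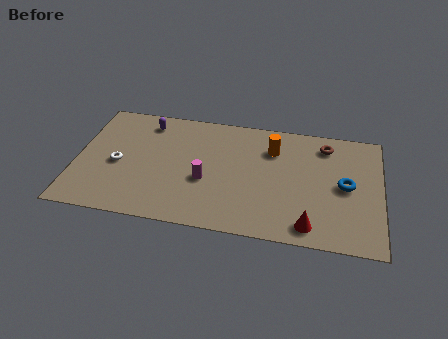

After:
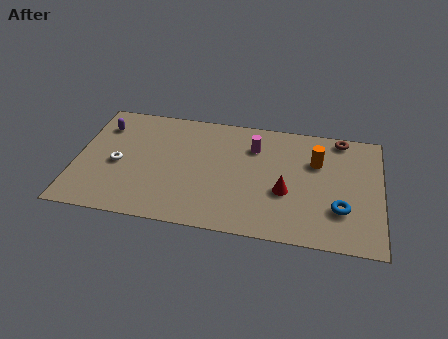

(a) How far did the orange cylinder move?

2.2

The orange cylinder moved from about (9.3, 5.9) to (11.4, 5.4), a distance of √(2.1² + 0.5²) ≈ 2.2.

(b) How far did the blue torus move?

1.6

The blue torus moved from about (12.8, 4.0) to (12.6, 2.4), a distance of √(0.2² + 1.6²) ≈ 1.6.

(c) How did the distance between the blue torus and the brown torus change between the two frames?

+2.0

They were about 2.8 units apart before and 4.8 after — 2.0 units further apart.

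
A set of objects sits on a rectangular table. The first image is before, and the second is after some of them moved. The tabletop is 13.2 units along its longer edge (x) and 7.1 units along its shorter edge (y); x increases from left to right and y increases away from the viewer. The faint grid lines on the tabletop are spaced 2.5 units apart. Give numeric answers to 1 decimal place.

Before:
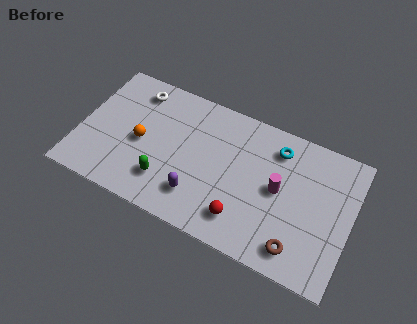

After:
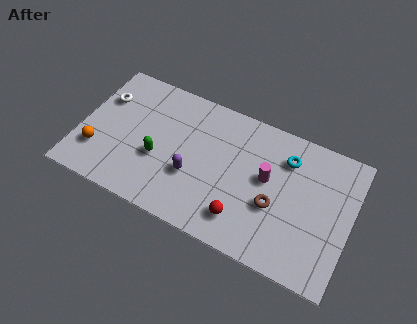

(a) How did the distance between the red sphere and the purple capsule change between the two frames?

+0.6

The distance was about 2.2 in the first image and 2.8 in the second, so they moved 0.6 units further apart.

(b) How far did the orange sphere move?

2.4

The orange sphere was near (3.0, 3.3) before and (1.0, 2.0) after, so it travelled √(2.0² + 1.3²) ≈ 2.4 units.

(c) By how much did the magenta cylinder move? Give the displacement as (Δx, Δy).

(-0.6, 0.3)

The magenta cylinder started near (9.7, 3.7) and ended near (9.1, 4.0).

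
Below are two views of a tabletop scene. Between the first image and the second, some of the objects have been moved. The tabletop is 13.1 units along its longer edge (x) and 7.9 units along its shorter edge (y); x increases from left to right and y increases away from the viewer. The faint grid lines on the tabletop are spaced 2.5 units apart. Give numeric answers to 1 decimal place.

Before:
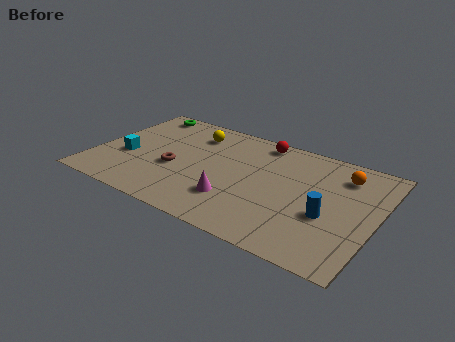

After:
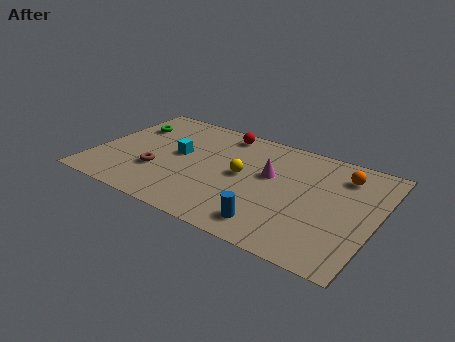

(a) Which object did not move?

the orange sphere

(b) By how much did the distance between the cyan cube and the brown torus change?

-0.5

The distance was about 2.3 in the first image and 1.8 in the second, so they moved 0.5 units closer together.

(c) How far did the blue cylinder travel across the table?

2.9

The blue cylinder was near (11.0, 3.1) before and (8.7, 1.3) after, so it travelled √(2.3² + 1.8²) ≈ 2.9 units.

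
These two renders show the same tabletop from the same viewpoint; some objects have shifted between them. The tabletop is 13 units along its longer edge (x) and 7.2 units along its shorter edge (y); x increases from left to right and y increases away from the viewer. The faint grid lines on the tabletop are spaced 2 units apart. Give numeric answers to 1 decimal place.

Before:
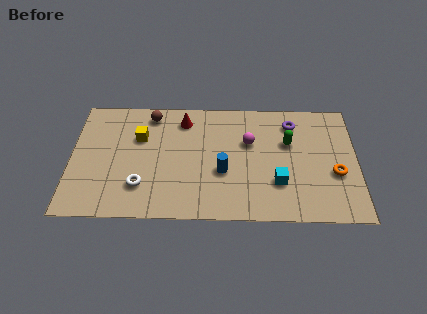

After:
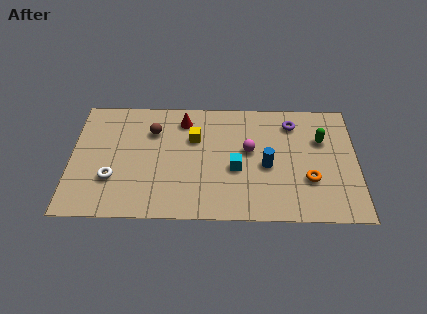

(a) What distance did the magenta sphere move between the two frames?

0.5

The magenta sphere was near (8.1, 4.6) before and (8.1, 4.1) after, so it travelled √(0.0² + 0.5²) ≈ 0.5 units.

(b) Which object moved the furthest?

the yellow cube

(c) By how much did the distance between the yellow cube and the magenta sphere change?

-2.4

They were about 5.0 units apart before and 2.6 after — 2.4 units closer together.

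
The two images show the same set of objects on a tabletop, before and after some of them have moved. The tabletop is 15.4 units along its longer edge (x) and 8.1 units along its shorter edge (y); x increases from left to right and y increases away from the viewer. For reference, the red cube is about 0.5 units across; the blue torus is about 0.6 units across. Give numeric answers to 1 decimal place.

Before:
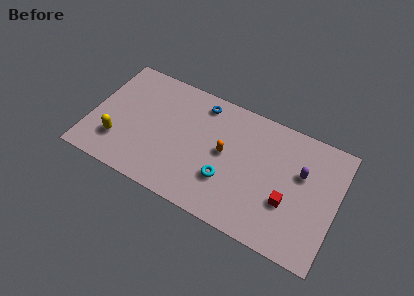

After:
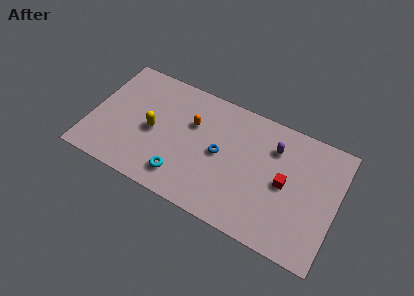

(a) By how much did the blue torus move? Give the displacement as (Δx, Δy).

(1.5, -2.8)

From the two frames, the blue torus sits at roughly (6.6, 6.9) before and (8.1, 4.1) after.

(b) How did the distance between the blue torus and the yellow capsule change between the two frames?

-2.4

The distance was about 6.6 in the first image and 4.2 in the second, so they moved 2.4 units closer together.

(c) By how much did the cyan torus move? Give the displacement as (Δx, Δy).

(-2.7, -1.0)

The cyan torus was at about (8.7, 2.6) and moved to about (6.0, 1.6).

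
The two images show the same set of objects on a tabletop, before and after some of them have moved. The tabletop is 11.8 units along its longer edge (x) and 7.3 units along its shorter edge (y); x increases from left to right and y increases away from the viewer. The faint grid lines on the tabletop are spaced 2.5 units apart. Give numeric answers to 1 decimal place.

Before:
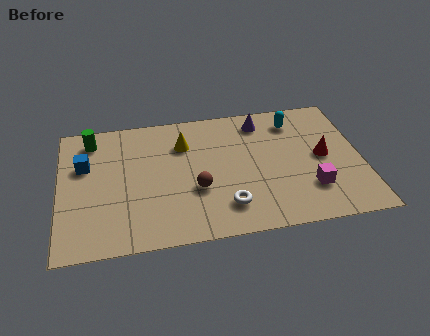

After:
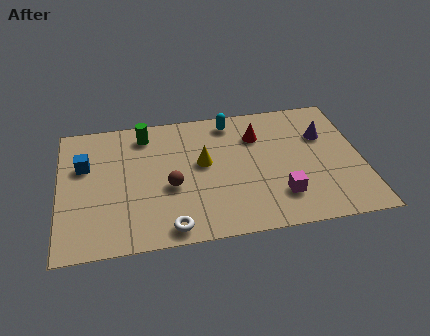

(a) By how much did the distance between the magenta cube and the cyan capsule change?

+0.9

The distance was about 3.9 in the first image and 4.8 in the second, so they moved 0.9 units further apart.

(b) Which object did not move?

the blue cube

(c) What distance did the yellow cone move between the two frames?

1.4

The yellow cone moved from about (4.9, 5.3) to (5.6, 4.1), a distance of √(0.7² + 1.2²) ≈ 1.4.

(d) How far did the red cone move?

3.0

The red cone moved from about (10.3, 3.7) to (7.8, 5.3), a distance of √(2.5² + 1.6²) ≈ 3.0.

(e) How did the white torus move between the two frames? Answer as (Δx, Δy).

(-2.2, -0.8)

The white torus started near (6.4, 1.6) and ended near (4.2, 0.8).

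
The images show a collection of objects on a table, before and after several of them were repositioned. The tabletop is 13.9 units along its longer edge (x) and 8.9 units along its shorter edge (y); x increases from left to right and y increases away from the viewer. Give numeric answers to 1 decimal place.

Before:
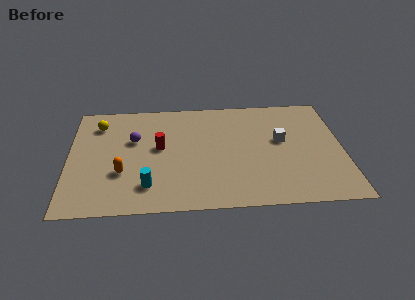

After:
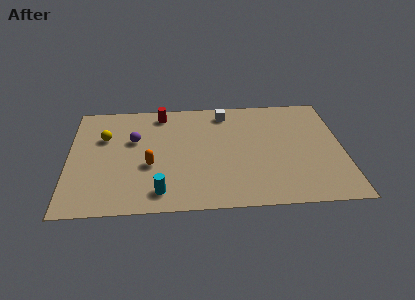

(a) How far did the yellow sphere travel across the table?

1.1

The yellow sphere moved from about (1.5, 7.0) to (1.8, 5.9), a distance of √(0.3² + 1.1²) ≈ 1.1.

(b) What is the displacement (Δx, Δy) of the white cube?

(-2.8, 2.5)

The white cube was at about (10.8, 5.1) and moved to about (8.0, 7.6).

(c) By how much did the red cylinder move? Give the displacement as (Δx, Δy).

(0.1, 2.8)

From the two frames, the red cylinder sits at roughly (4.6, 4.9) before and (4.7, 7.7) after.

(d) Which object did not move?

the purple sphere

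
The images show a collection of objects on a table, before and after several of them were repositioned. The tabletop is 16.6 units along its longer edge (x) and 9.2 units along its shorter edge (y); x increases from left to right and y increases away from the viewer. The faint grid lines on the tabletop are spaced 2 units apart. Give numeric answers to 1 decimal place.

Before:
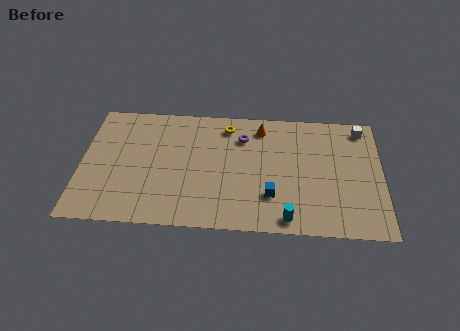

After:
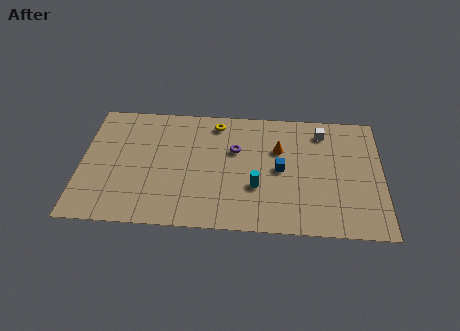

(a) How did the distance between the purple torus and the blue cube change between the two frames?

-1.8

They were about 4.6 units apart before and 2.8 after — 1.8 units closer together.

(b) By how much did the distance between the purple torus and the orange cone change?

+1.1

Before: roughly 1.3 units apart; after: 2.4. That's 1.1 units further apart.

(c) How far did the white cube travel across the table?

2.2

The white cube was near (15.5, 8.0) before and (13.3, 7.6) after, so it travelled √(2.2² + 0.4²) ≈ 2.2 units.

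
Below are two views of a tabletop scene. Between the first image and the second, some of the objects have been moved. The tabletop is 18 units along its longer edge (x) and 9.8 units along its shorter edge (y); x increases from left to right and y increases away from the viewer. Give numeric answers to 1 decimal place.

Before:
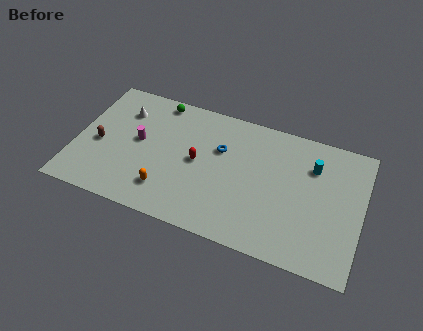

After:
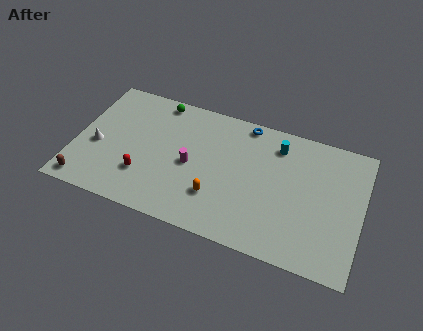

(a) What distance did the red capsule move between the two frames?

3.9

The red capsule was near (7.7, 5.0) before and (4.5, 2.8) after, so it travelled √(3.2² + 2.2²) ≈ 3.9 units.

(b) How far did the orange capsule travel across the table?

3.2

The orange capsule moved from about (6.0, 2.2) to (9.1, 2.8), a distance of √(3.1² + 0.6²) ≈ 3.2.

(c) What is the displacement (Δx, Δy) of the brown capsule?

(-0.5, -3.2)

The brown capsule started near (1.5, 4.3) and ended near (1.0, 1.1).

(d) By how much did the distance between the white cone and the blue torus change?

+3.8

They were about 6.4 units apart before and 10.2 after — 3.8 units further apart.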